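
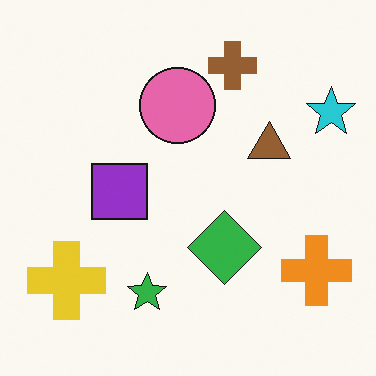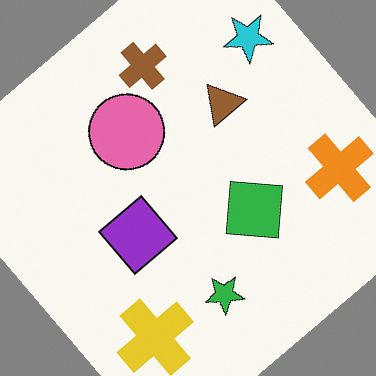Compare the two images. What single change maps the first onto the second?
This is the original image rotated counter-clockwise by a large amount — several tens of degrees.

Every shape is tilted by the same angle and the image corners show triangular fill wedges — a whole-image rotation by a non-right angle.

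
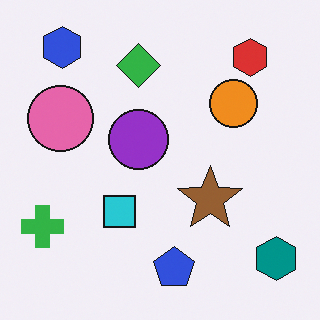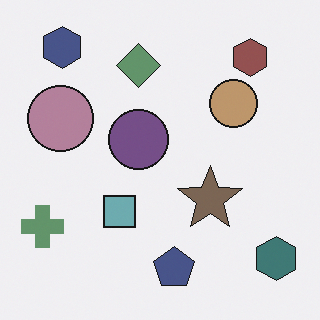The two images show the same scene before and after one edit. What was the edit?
Made much more muted (saturation change).

All colors are more muted and greyish — a global saturation change.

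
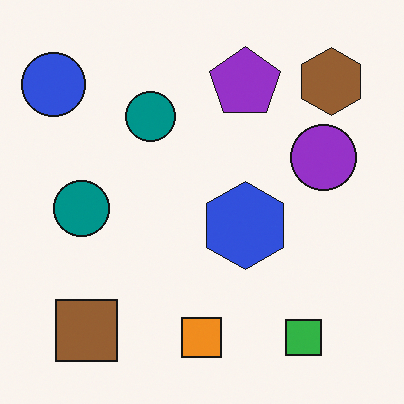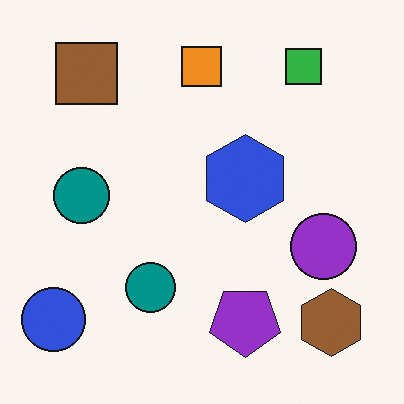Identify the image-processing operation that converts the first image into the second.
Flipped vertically (top ↔ bottom).

The orange square is in the bottom of the first image and the top of the second — shapes on opposite sides of the horizontal midline have swapped in a mirror flip.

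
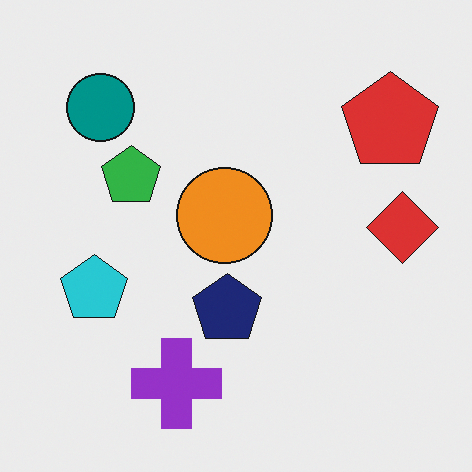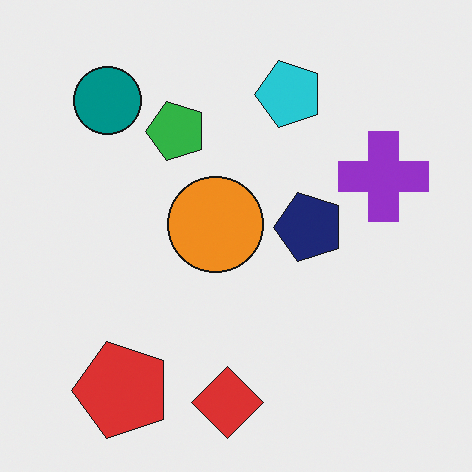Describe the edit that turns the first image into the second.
It was transposed (reflected across the top-left ↔ bottom-right diagonal).

Shapes have swapped their row and column positions — what was in the top-right is now in the bottom-left — a diagonal reflection.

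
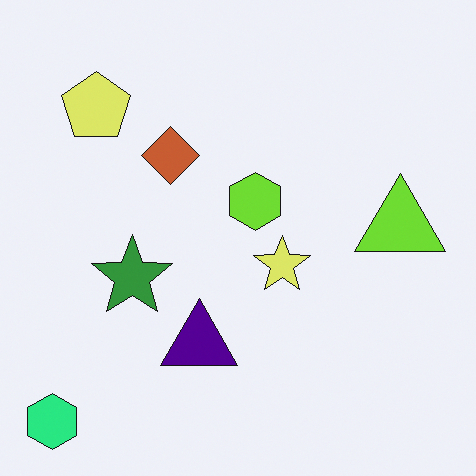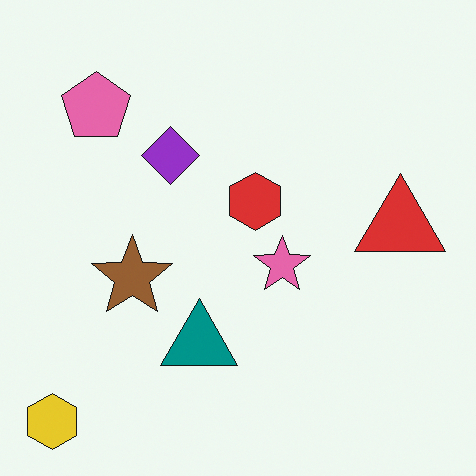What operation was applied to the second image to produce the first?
The first image is the second hue-shifted by a moderate amount.

Every shape's color has rotated by the same amount around the hue wheel — a uniform hue shift.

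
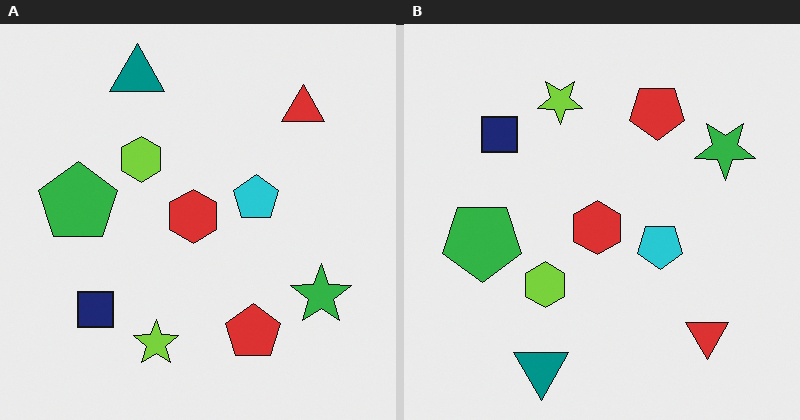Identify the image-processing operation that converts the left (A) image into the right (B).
The transformation is: flipped vertically (top ↔ bottom).

The teal triangle is in the top of the left (A) image and the bottom of the right (B) — shapes on opposite sides of the horizontal midline have swapped in a mirror flip.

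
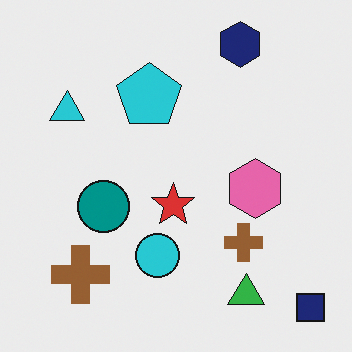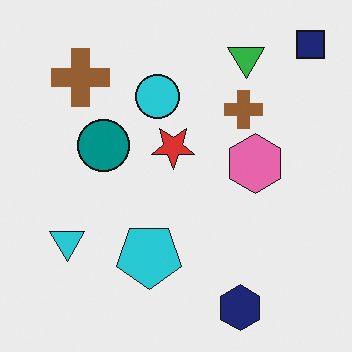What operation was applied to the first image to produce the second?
The image was flipped vertically (top ↔ bottom).

The navy hexagon is in the top-right of the first image and the bottom-right of the second — shapes on opposite sides of the horizontal midline have swapped in a mirror flip.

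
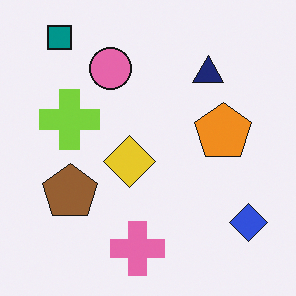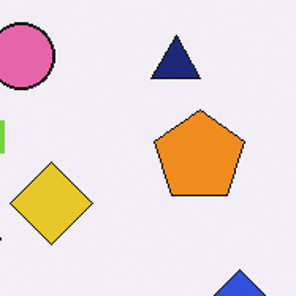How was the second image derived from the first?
The second image is the first cropped slightly and scaled back up.

The visible shapes are larger and the field of view is narrower; shapes near the original edges may be partly or wholly outside the frame — a crop-and-rescale.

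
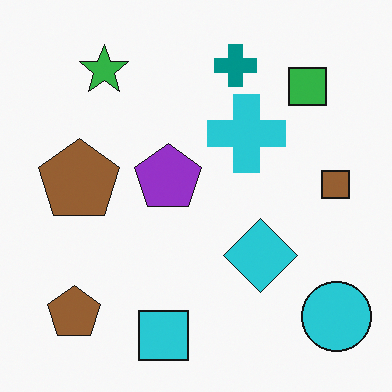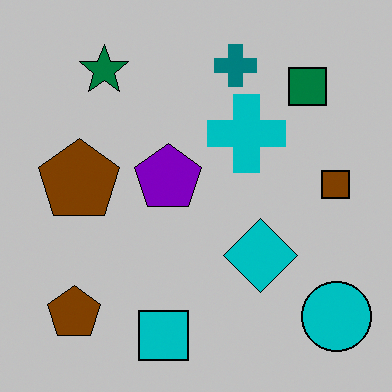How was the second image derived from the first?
This is the original image heavily posterized to just a handful of flat colors.

Each flat color has snapped to a coarser quantized level — most visibly, the near-white background has dropped to a flat grey.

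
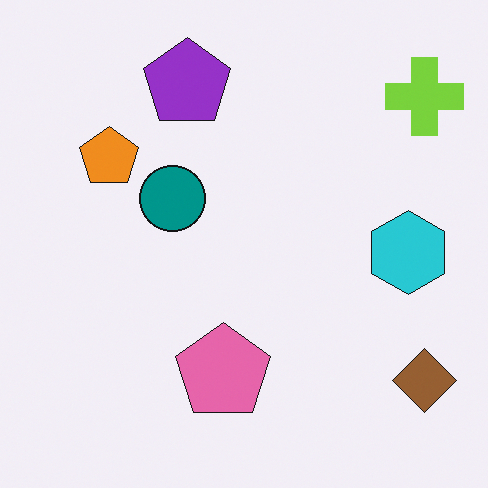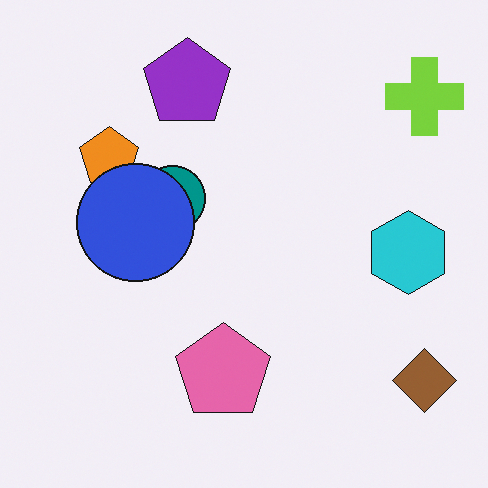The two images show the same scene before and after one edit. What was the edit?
The image was overlaid with an additional blue circle.

A blue circle appears in the second image that is absent from the first.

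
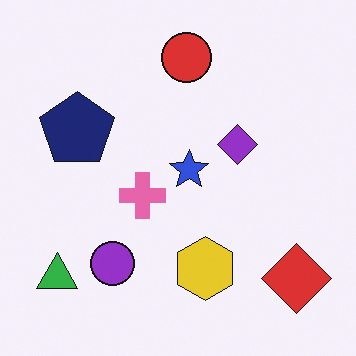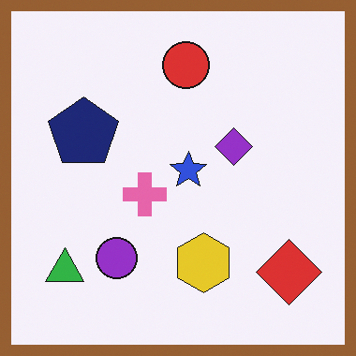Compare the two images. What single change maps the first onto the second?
It was framed with a brown border.

A solid brown frame runs around the edge of the second image, with the content slightly shrunk inside it.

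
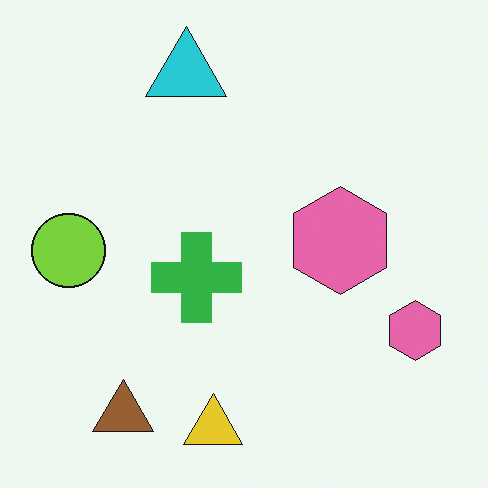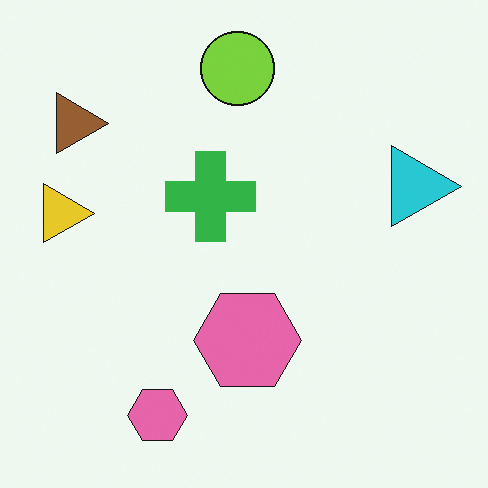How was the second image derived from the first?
It was rotated 90° clockwise.

The brown triangle sits in the bottom-left of the first image and the top-left of the second — consistent with a whole-image 90° clockwise rotation.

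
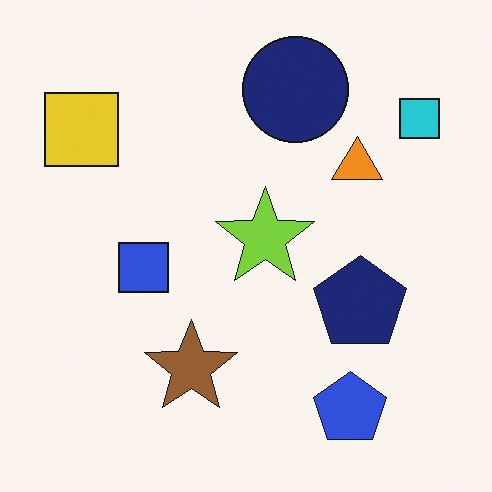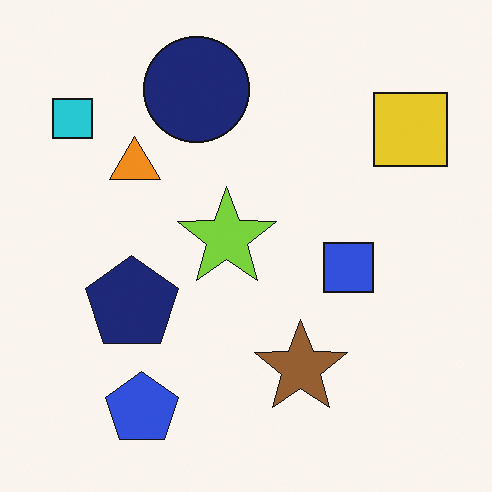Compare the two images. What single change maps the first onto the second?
The second image is the first flipped horizontally (left ↔ right).

The cyan square is in the top-right of the first image and the top-left of the second — shapes on opposite sides of the vertical midline have swapped in a mirror flip.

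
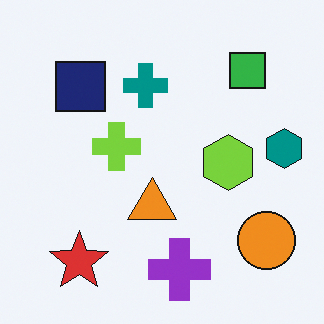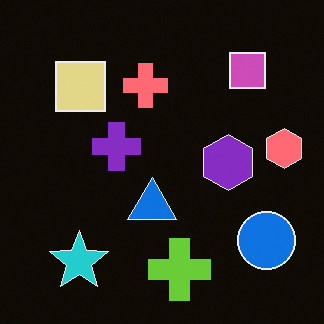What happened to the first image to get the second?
The image was color-inverted (negative).

The light background has become dark and every shape's color is its complement — a photographic negative.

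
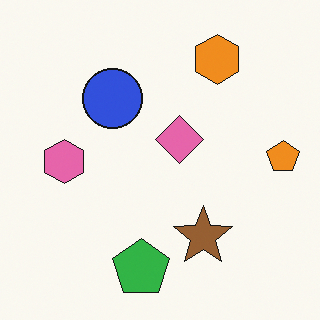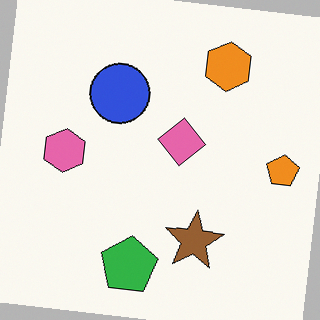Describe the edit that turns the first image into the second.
The image was rotated clockwise by a slight angle.

Every shape is tilted by the same angle and the image corners show triangular fill wedges — a whole-image rotation by a non-right angle.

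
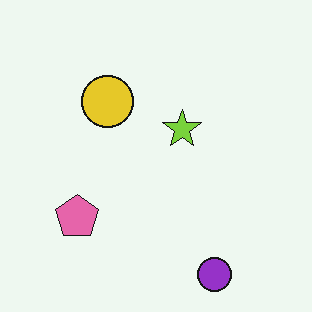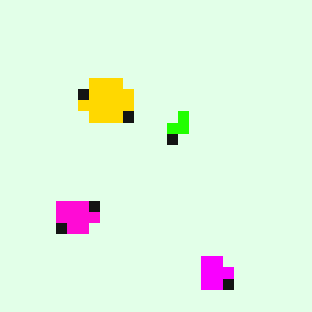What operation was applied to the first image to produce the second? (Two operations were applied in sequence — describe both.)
The image was heavily pixelated into large blocks, then heavily oversaturated.

Shapes are reduced to large square blocks; fine edges and outlines are lost — a downscale-then-upscale (mosaic) effect. All colors are more vivid — a global saturation change.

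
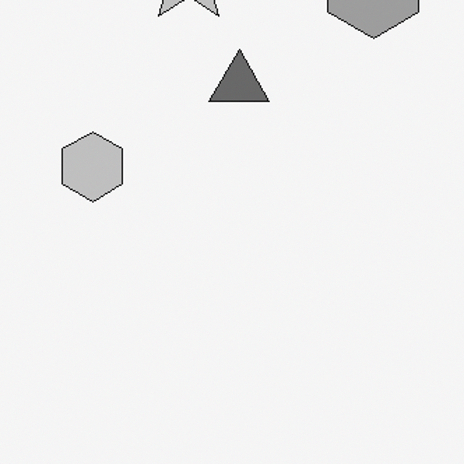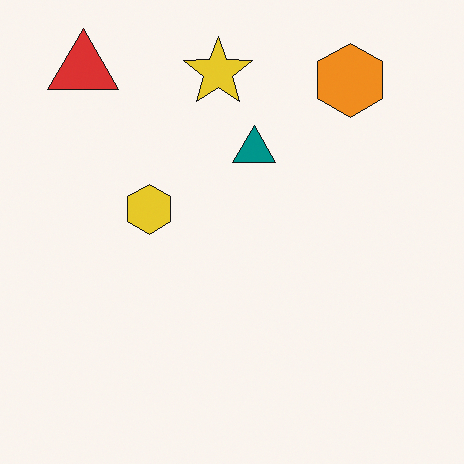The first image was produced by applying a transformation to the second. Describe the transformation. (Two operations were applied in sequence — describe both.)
Converted to grayscale, then cropped slightly and scaled back up.

All color is removed — every shape is now a shade of grey. The visible shapes are larger and the field of view is narrower; shapes near the original edges may be partly or wholly outside the frame — a crop-and-rescale.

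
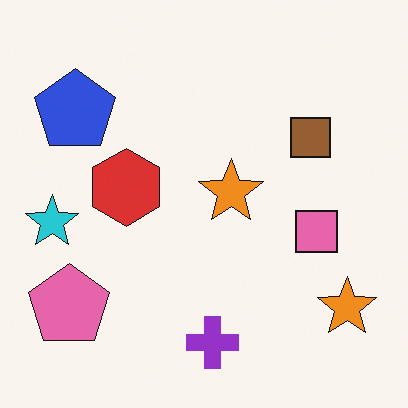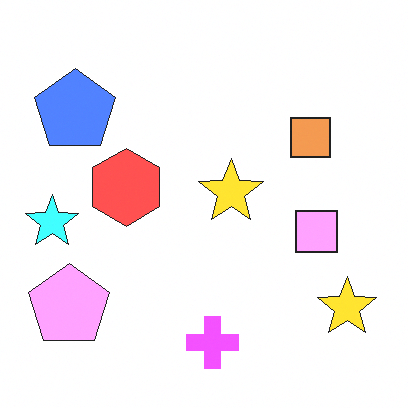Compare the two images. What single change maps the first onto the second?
It was noticeably brightened.

Every pixel — background and shapes alike — is uniformly brightened.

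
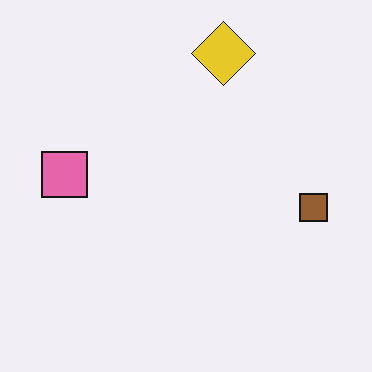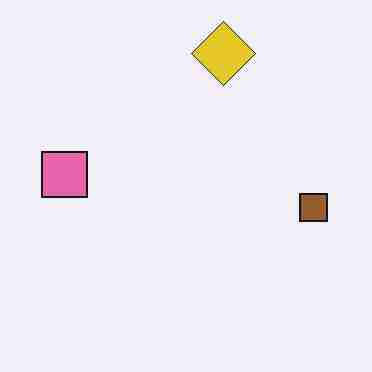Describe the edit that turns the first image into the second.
The image was heavily JPEG-compressed with obvious blocking artifacts.

Blocky 8×8 compression artifacts appear around shape edges and the flat background shows ringing — characteristic JPEG degradation.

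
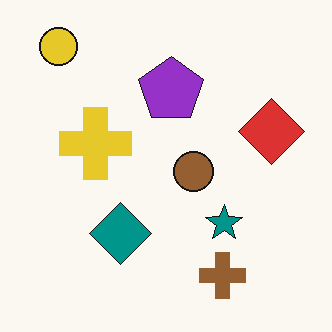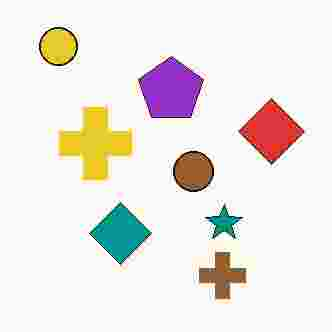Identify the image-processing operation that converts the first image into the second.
This is the original image heavily JPEG-compressed with obvious blocking artifacts.

Blocky 8×8 compression artifacts appear around shape edges and the flat background shows ringing — characteristic JPEG degradation.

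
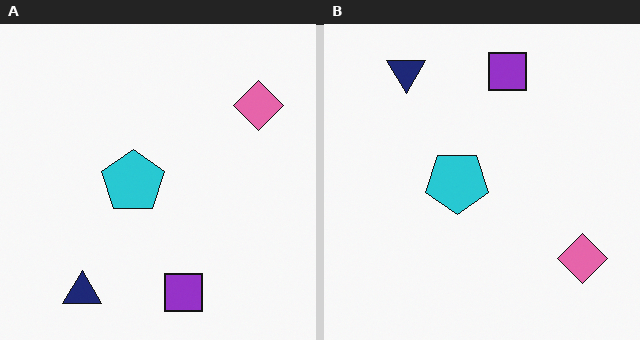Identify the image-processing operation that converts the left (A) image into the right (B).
The right (B) image is the left (A) flipped vertically (top ↔ bottom).

The purple square is in the bottom of the left (A) image and the top of the right (B) — shapes on opposite sides of the horizontal midline have swapped in a mirror flip.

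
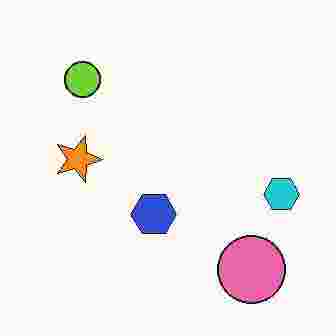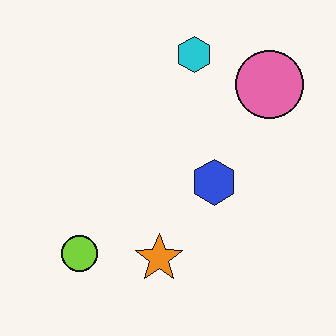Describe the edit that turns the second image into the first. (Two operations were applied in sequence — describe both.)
This is the original image degraded with heavy JPEG compression, then rotated 90° clockwise.

Blocky 8×8 compression artifacts appear around shape edges and the flat background shows ringing — characteristic JPEG degradation. The pink circle sits in the top-right of the second image and the bottom-right of the first — consistent with a whole-image 90° clockwise rotation.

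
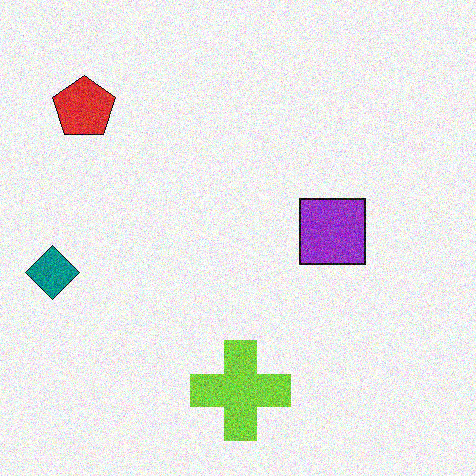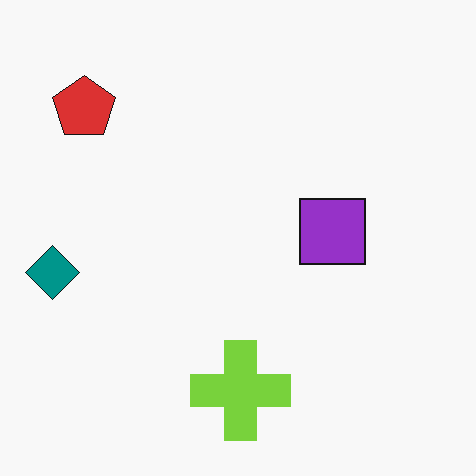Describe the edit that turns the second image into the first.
The first image is the second degraded with moderate additive noise.

Random speckle covers the whole image, including the flat background.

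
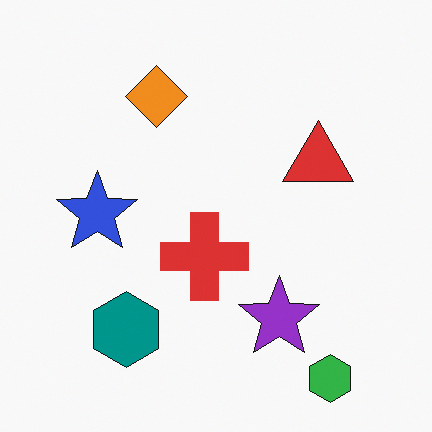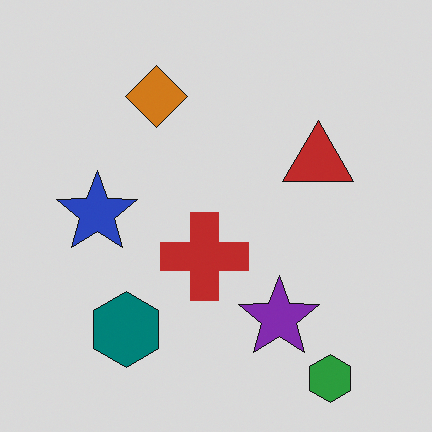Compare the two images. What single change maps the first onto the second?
The second image is the first darkened a little.

Every pixel — background and shapes alike — is uniformly darkened.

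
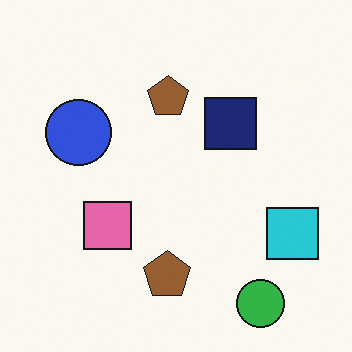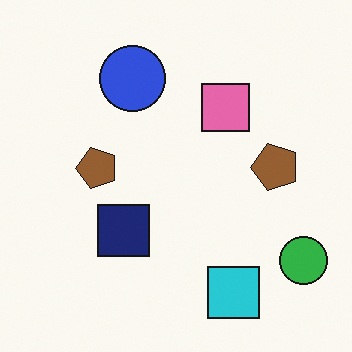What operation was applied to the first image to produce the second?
It was transposed (reflected across the top-left ↔ bottom-right diagonal).

Shapes have swapped their row and column positions — what was in the top-right is now in the bottom-left — a diagonal reflection.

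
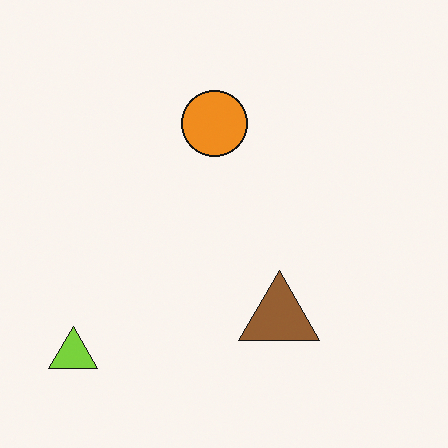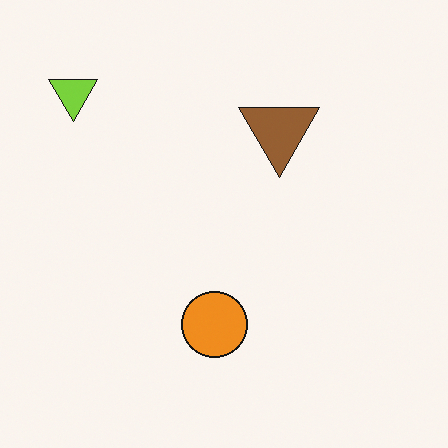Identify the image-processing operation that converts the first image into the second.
The image was flipped vertically (top ↔ bottom).

The lime triangle is in the bottom-left of the first image and the top-left of the second — shapes on opposite sides of the horizontal midline have swapped in a mirror flip.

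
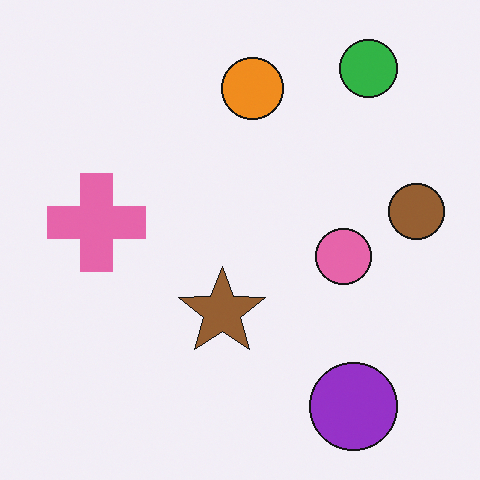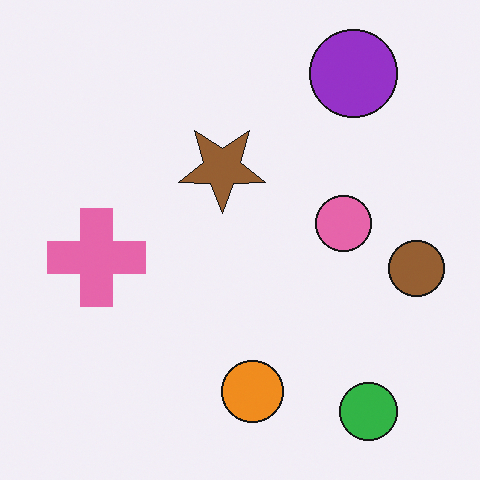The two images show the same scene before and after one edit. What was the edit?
The transformation is: flipped vertically (top ↔ bottom).

The green circle is in the top-right of the first image and the bottom-right of the second — shapes on opposite sides of the horizontal midline have swapped in a mirror flip.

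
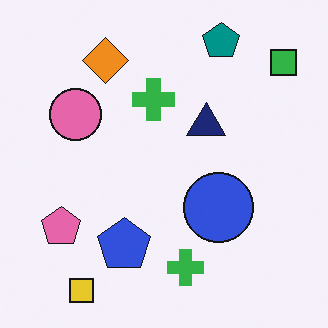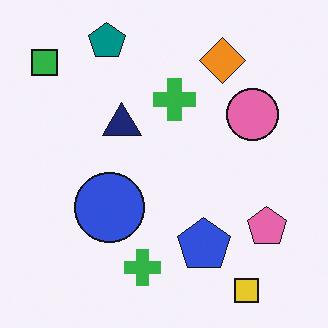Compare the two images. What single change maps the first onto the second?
This is the original image flipped horizontally (left ↔ right).

The green square is in the top-right of the first image and the top-left of the second — shapes on opposite sides of the vertical midline have swapped in a mirror flip.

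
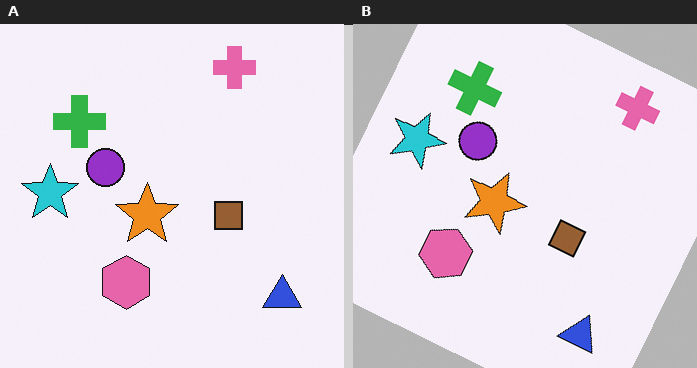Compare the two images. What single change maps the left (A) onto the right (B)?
The image was rotated clockwise by a clearly visible amount.

Every shape is tilted by the same angle and the image corners show triangular fill wedges — a whole-image rotation by a non-right angle.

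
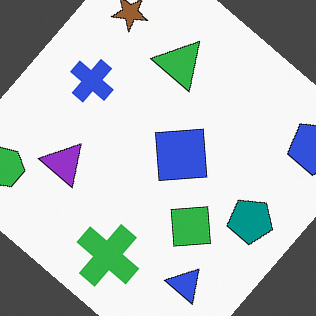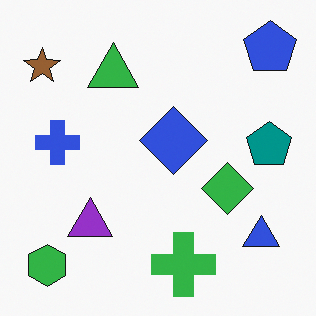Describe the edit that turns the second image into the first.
The image was rotated clockwise by a large amount — several tens of degrees.

Every shape is tilted by the same angle and the image corners show triangular fill wedges — a whole-image rotation by a non-right angle.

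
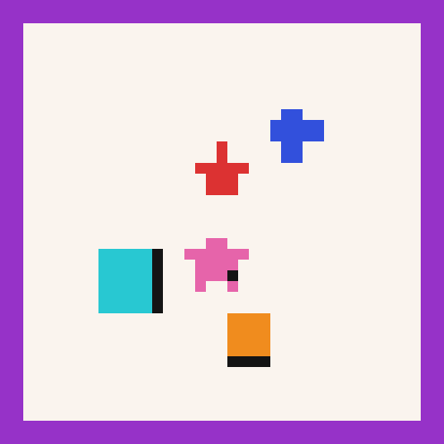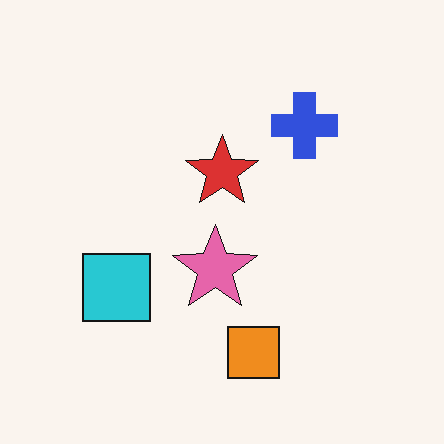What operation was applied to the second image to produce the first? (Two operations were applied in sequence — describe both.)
This is the original image coarsely pixelated, then framed with a purple border.

Shapes are reduced to large square blocks; fine edges and outlines are lost — a downscale-then-upscale (mosaic) effect. A solid purple frame runs around the edge of the first image, with the content slightly shrunk inside it.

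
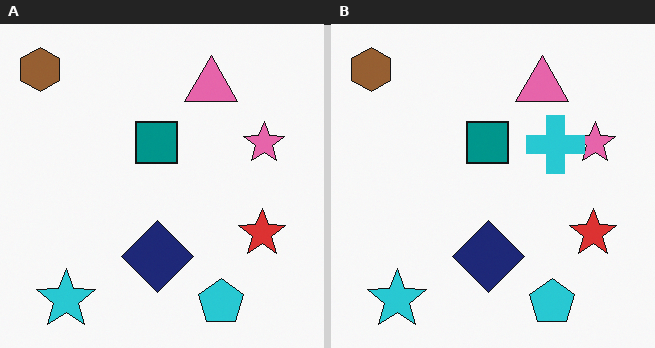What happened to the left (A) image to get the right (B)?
The transformation is: overlaid with an additional cyan cross.

A cyan cross appears in the right (B) image that is absent from the left (A).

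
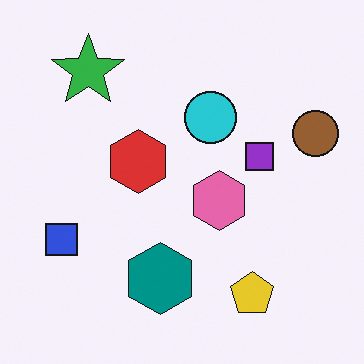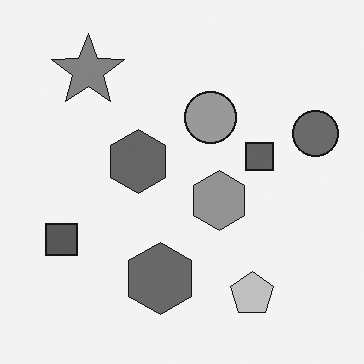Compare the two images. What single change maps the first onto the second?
The second image is the first converted to grayscale.

All color is removed — every shape is now a shade of grey.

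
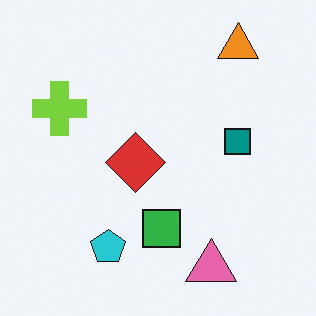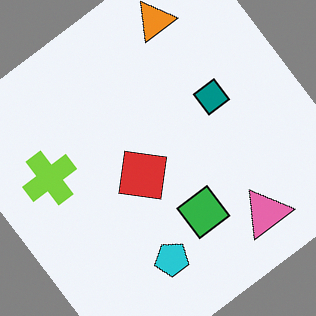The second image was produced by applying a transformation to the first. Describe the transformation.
It was rotated counter-clockwise by a large amount — several tens of degrees.

Every shape is tilted by the same angle and the image corners show triangular fill wedges — a whole-image rotation by a non-right angle.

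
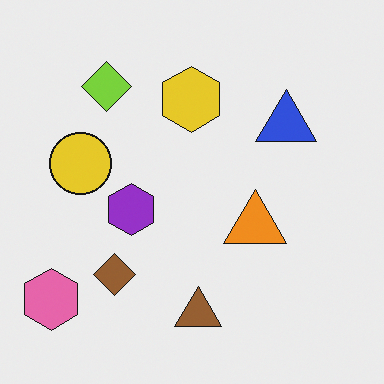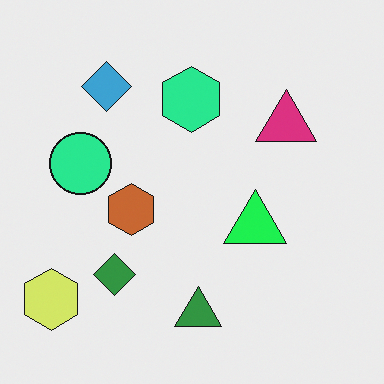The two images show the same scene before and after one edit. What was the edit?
Hue-shifted by a moderate amount.

Every shape's color has rotated by the same amount around the hue wheel — a uniform hue shift.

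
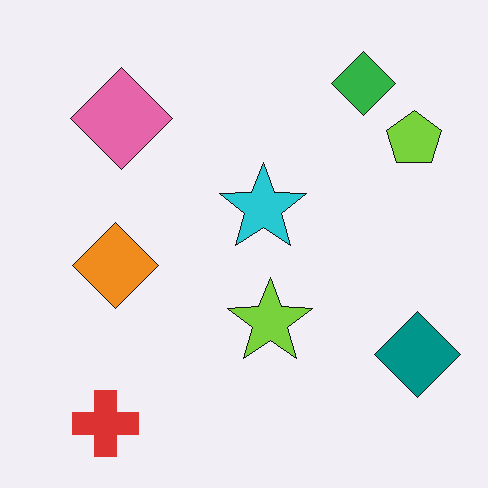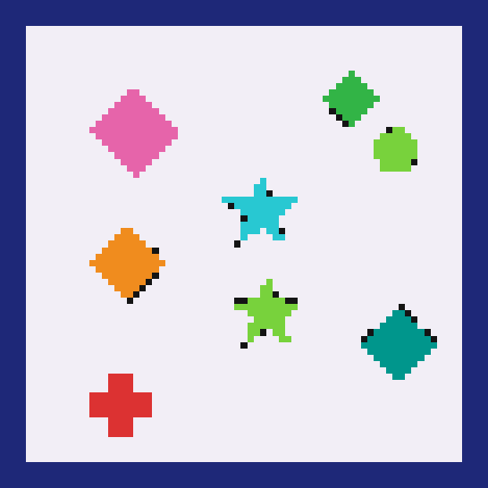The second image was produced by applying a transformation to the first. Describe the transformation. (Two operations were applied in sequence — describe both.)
Moderately pixelated, then framed with a navy border.

Shapes are reduced to large square blocks; fine edges and outlines are lost — a downscale-then-upscale (mosaic) effect. A solid navy frame runs around the edge of the second image, with the content slightly shrunk inside it.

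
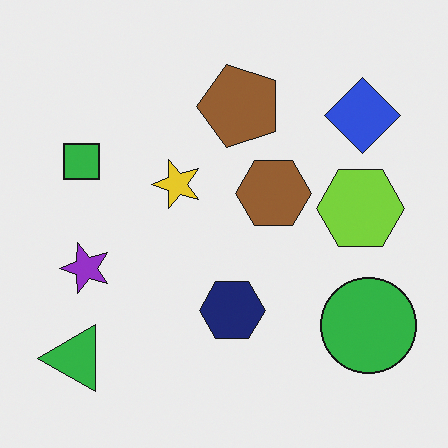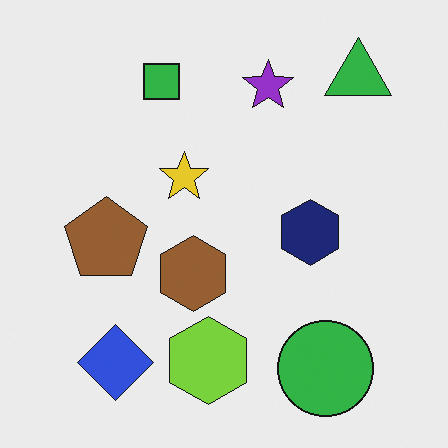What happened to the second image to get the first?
The image was transposed (reflected across the top-left ↔ bottom-right diagonal).

Shapes have swapped their row and column positions — what was in the top-right is now in the bottom-left — a diagonal reflection.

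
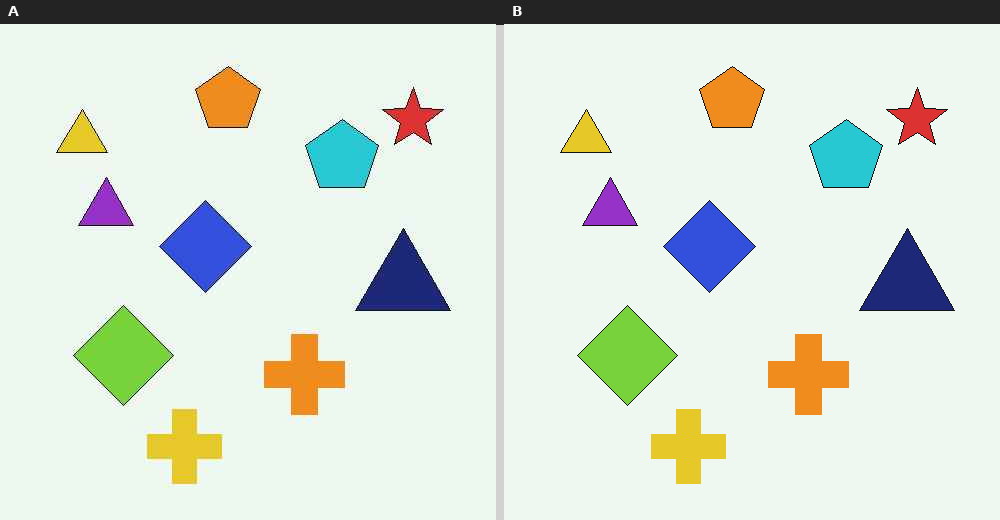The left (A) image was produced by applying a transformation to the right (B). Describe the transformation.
The left (A) image is the right (B) given moderate JPEG compression.

Blocky 8×8 compression artifacts appear around shape edges and the flat background shows ringing — characteristic JPEG degradation.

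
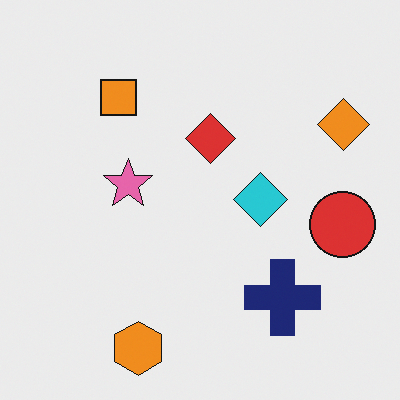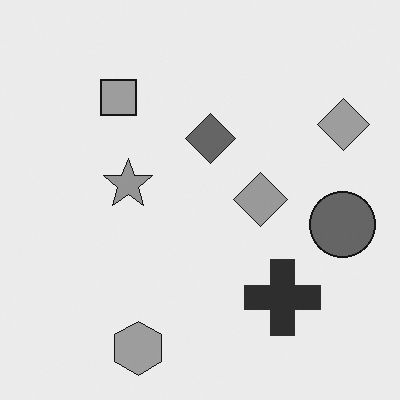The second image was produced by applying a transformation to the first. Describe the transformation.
The image was converted to grayscale.

All color is removed — every shape is now a shade of grey.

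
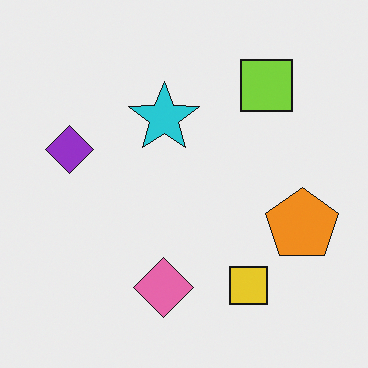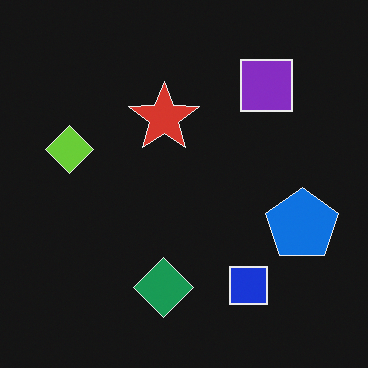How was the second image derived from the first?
This is the original image color-inverted (negative).

The light background has become dark and every shape's color is its complement — a photographic negative.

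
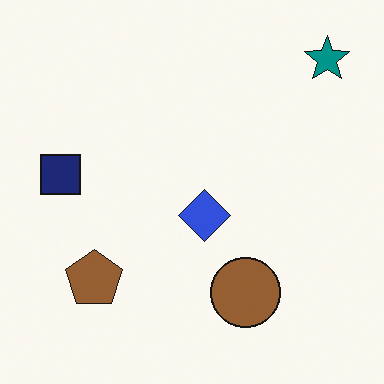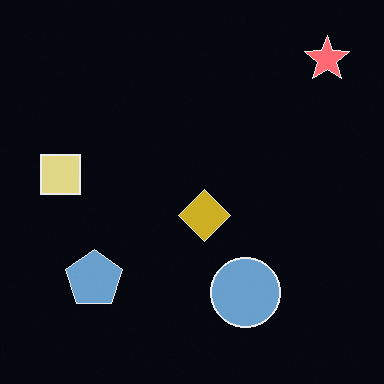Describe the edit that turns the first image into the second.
Color-inverted (negative).

The light background has become dark and every shape's color is its complement — a photographic negative.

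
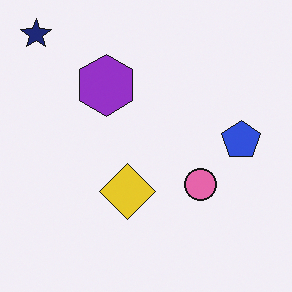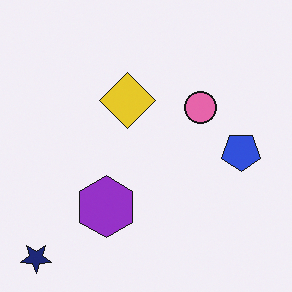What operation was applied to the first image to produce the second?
The second image is the first flipped vertically (top ↔ bottom).

The navy star is in the top-left of the first image and the bottom-left of the second — shapes on opposite sides of the horizontal midline have swapped in a mirror flip.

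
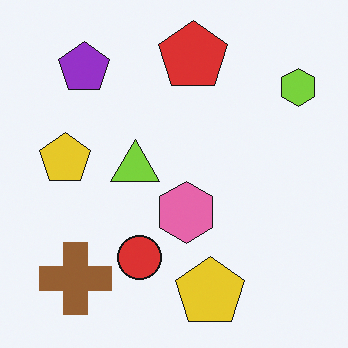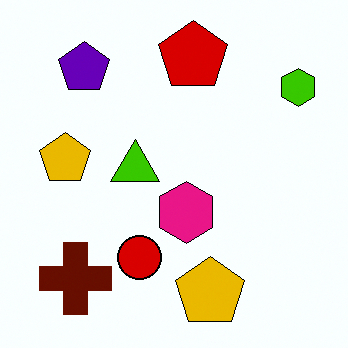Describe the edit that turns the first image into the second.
The second image is the first boosted in contrast.

Tones are pushed away from mid-grey across the whole image — a global contrast change.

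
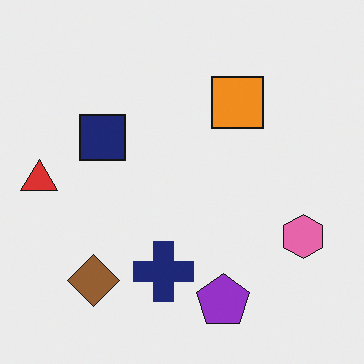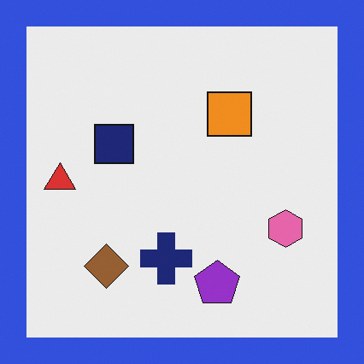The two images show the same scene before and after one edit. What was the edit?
The second image is the first framed with a blue border.

A solid blue frame runs around the edge of the second image, with the content slightly shrunk inside it.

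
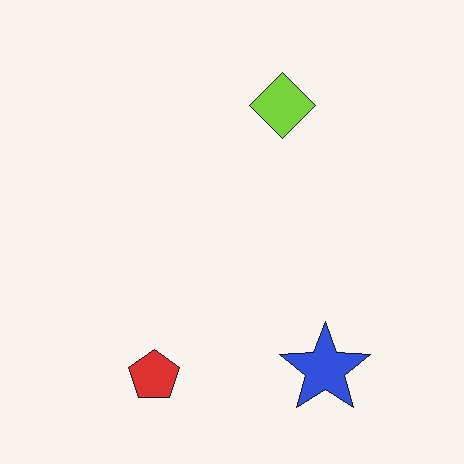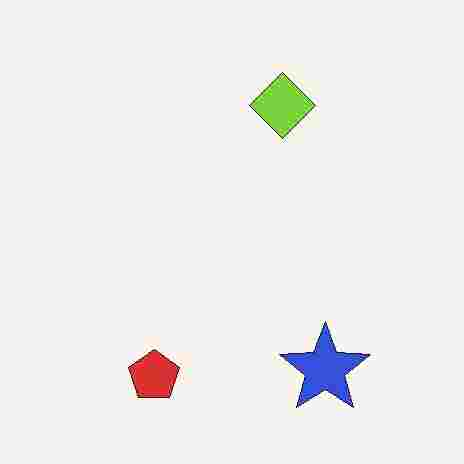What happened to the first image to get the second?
Heavily JPEG-compressed with obvious blocking artifacts.

Blocky 8×8 compression artifacts appear around shape edges and the flat background shows ringing — characteristic JPEG degradation.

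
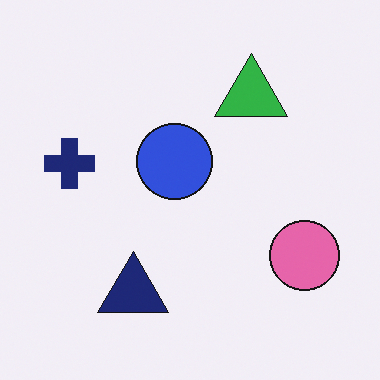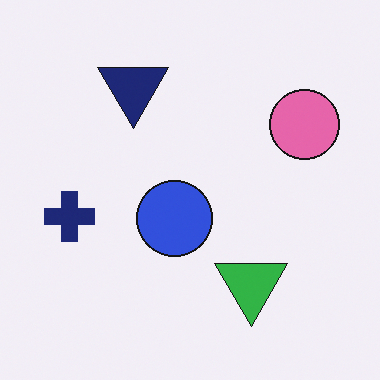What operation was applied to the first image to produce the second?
Flipped vertically (top ↔ bottom).

The navy triangle is in the bottom of the first image and the top of the second — shapes on opposite sides of the horizontal midline have swapped in a mirror flip.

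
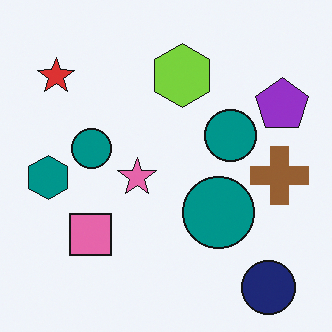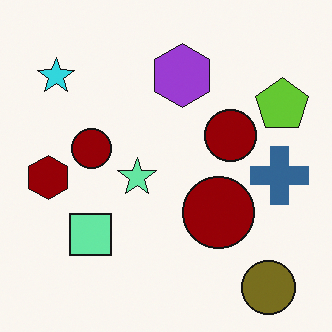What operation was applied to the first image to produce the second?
The transformation is: hue-shifted through roughly half the color wheel.

Every shape's color has rotated by the same amount around the hue wheel — a uniform hue shift.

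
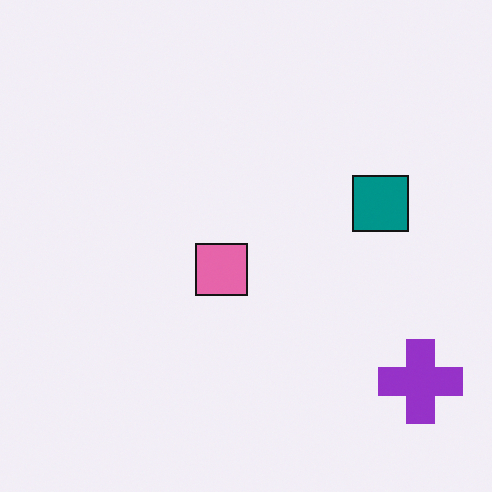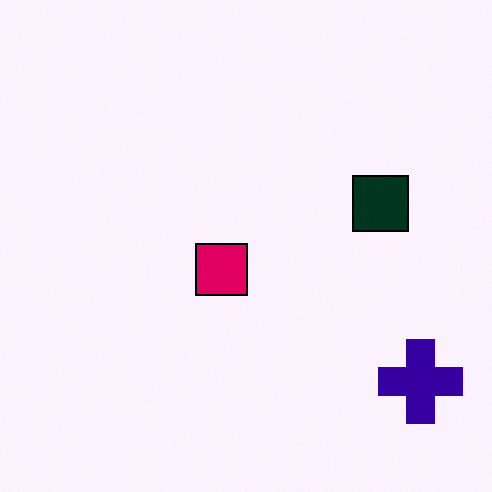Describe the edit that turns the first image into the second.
The second image is the first boosted in contrast.

Tones are pushed away from mid-grey across the whole image — a global contrast change.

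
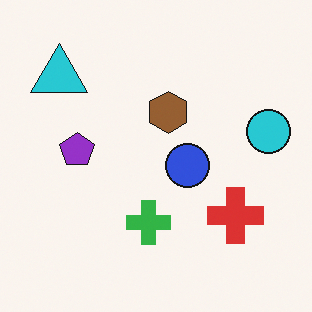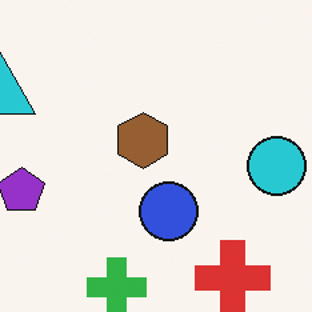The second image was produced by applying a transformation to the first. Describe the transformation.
This is the original image cropped slightly and scaled back up.

The visible shapes are larger and the field of view is narrower; shapes near the original edges may be partly or wholly outside the frame — a crop-and-rescale.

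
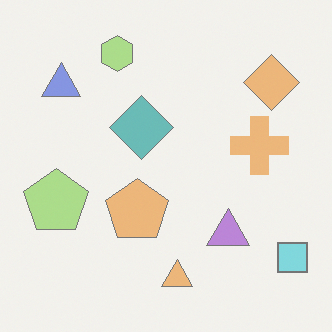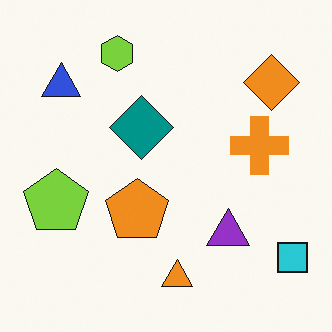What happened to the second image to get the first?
Given much lower contrast.

Tones are pushed toward mid-grey across the whole image — a global contrast change.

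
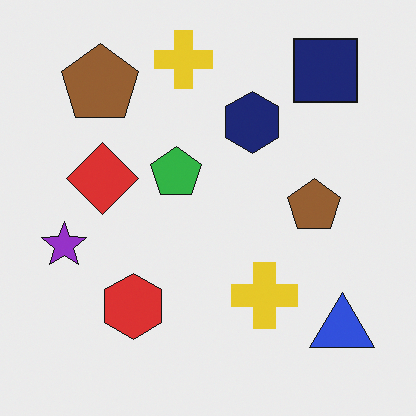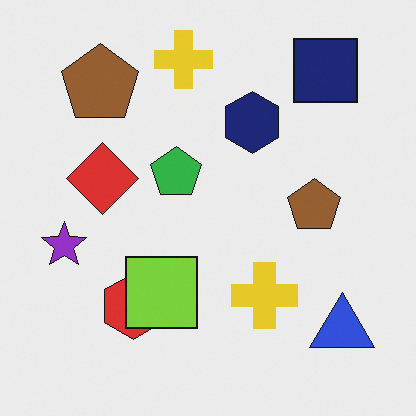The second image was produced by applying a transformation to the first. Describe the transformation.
It was overlaid with an additional lime square.

A lime square appears in the second image that is absent from the first.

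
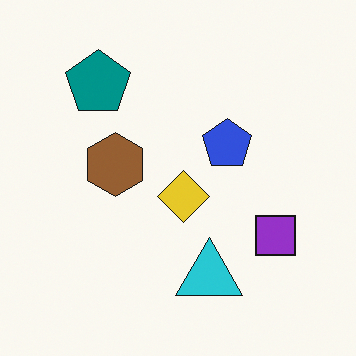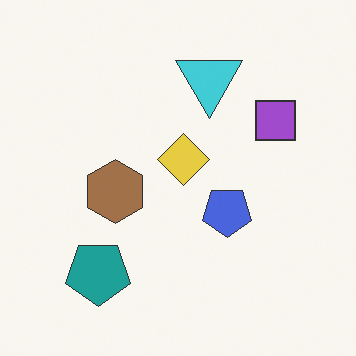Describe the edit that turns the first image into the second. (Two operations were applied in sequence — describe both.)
It was given slightly reduced contrast, then flipped vertically (top ↔ bottom).

Tones are pushed toward mid-grey across the whole image — a global contrast change. The cyan triangle is in the bottom of the first image and the top of the second — shapes on opposite sides of the horizontal midline have swapped in a mirror flip.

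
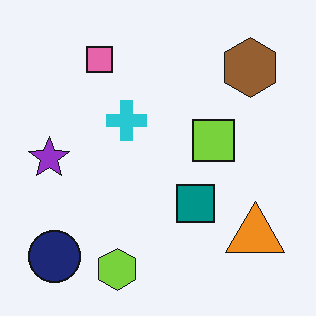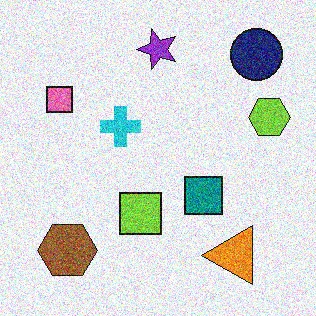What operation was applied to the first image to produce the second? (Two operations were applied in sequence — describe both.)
It was degraded with strong gaussian noise, then transposed (reflected across the top-left ↔ bottom-right diagonal).

Random speckle covers the whole image, including the flat background. Shapes have swapped their row and column positions — what was in the top-right is now in the bottom-left — a diagonal reflection.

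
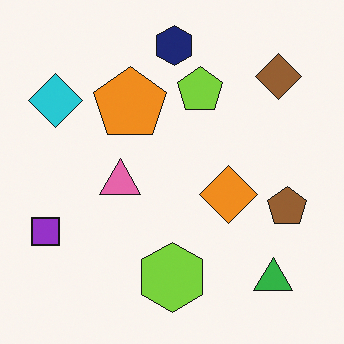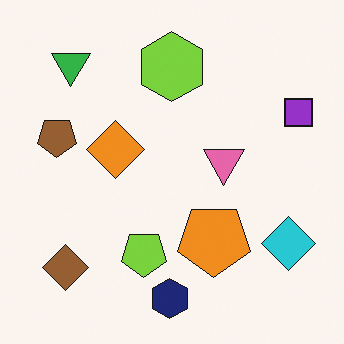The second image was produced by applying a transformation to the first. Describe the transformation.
It was rotated 180°.

The green triangle sits in the bottom-right of the first image and the top-left of the second — consistent with a whole-image 180° rotation.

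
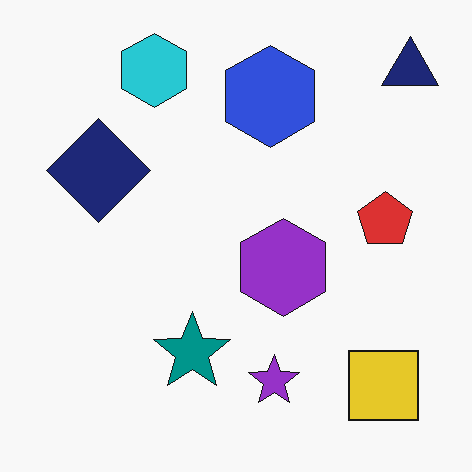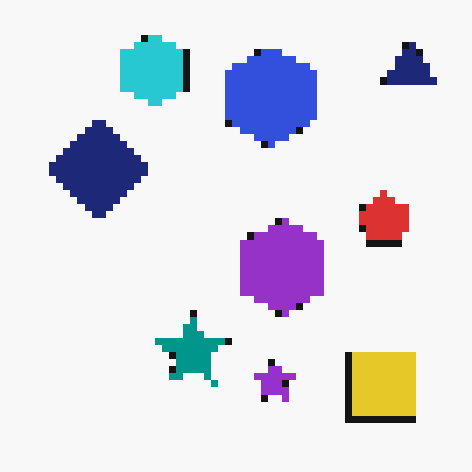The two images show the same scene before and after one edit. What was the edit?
This is the original image moderately pixelated.

Shapes are reduced to large square blocks; fine edges and outlines are lost — a downscale-then-upscale (mosaic) effect.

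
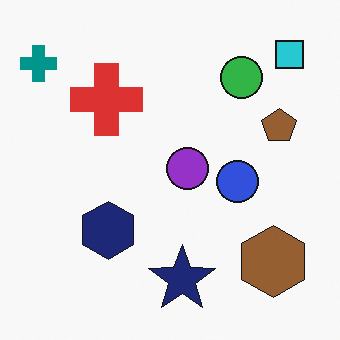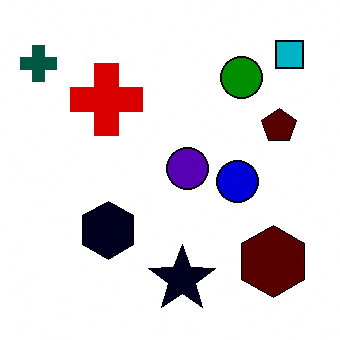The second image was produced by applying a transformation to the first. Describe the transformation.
This is the original image boosted in contrast.

Tones are pushed away from mid-grey across the whole image — a global contrast change.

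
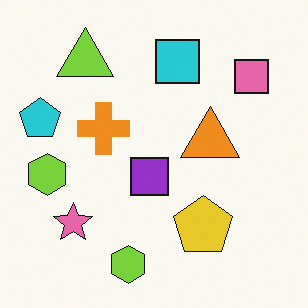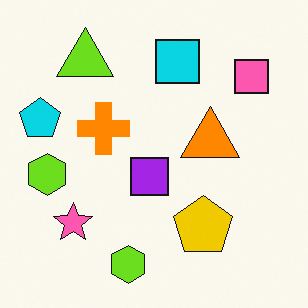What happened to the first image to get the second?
The image was slightly oversaturated.

All colors are more vivid — a global saturation change.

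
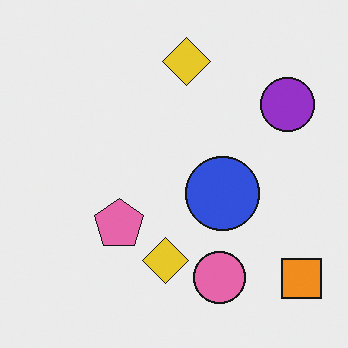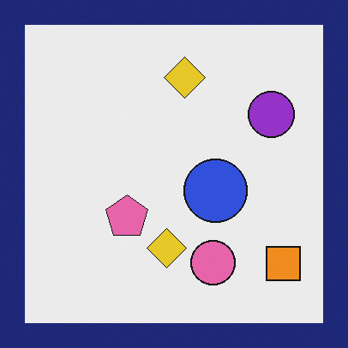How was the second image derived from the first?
This is the original image framed with a navy border.

A solid navy frame runs around the edge of the second image, with the content slightly shrunk inside it.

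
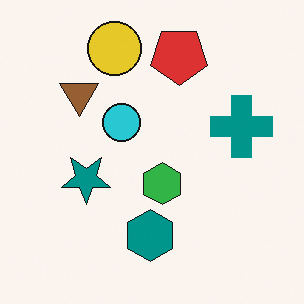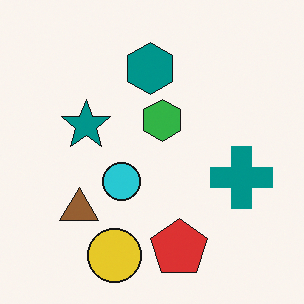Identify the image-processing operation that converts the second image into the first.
It was flipped vertically (top ↔ bottom).

The yellow circle is in the bottom of the second image and the top of the first — shapes on opposite sides of the horizontal midline have swapped in a mirror flip.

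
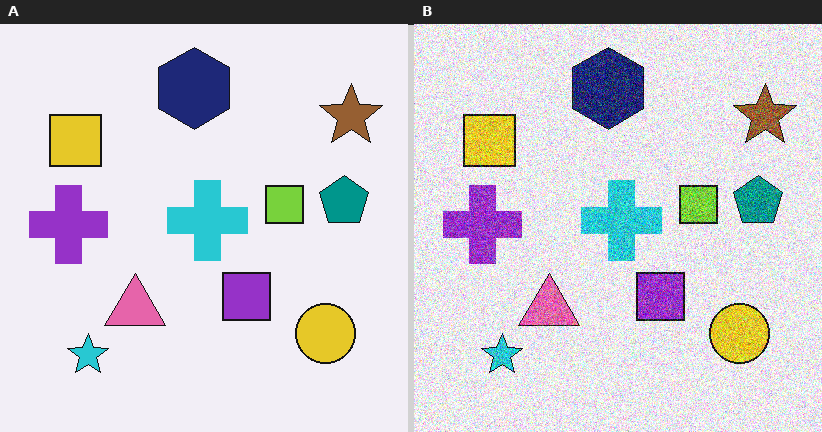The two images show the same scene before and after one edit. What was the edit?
The transformation is: degraded with strong gaussian noise.

Random speckle covers the whole image, including the flat background.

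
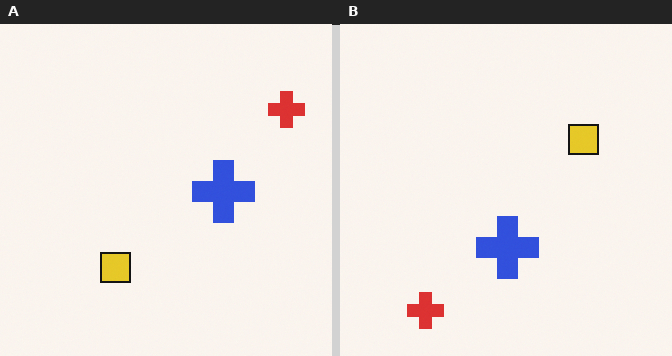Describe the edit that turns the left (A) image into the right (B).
This is the original image transposed (reflected across the top-left ↔ bottom-right diagonal).

Shapes have swapped their row and column positions — what was in the top-right is now in the bottom-left — a diagonal reflection.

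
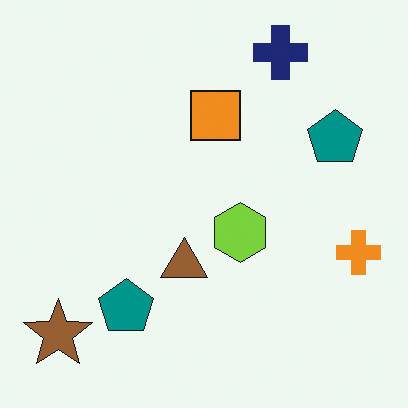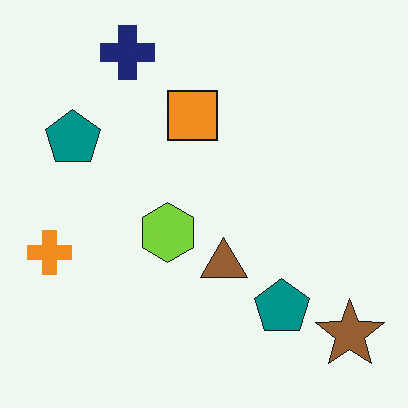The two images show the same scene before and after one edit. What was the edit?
Flipped horizontally (left ↔ right).

The orange cross is in the right of the first image and the left of the second — shapes on opposite sides of the vertical midline have swapped in a mirror flip.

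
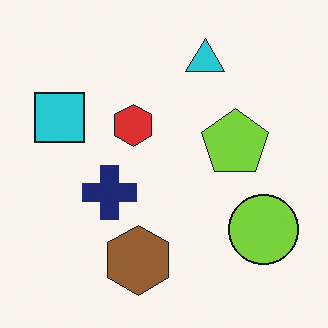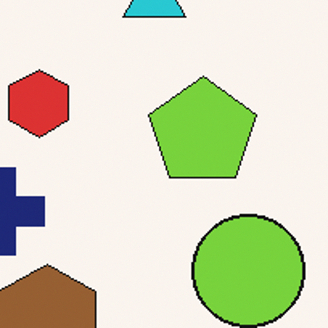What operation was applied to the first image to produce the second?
The image was cropped to a modestly smaller region and rescaled.

The visible shapes are larger and the field of view is narrower; shapes near the original edges may be partly or wholly outside the frame — a crop-and-rescale.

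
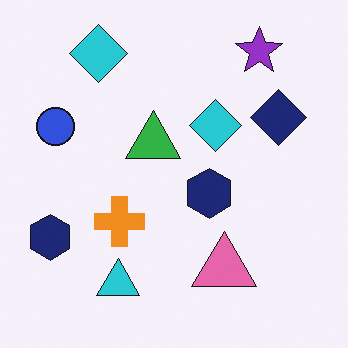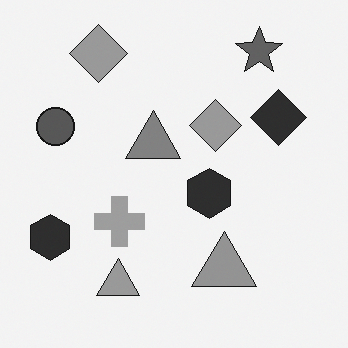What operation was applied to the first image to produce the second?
The image was converted to grayscale.

All color is removed — every shape is now a shade of grey.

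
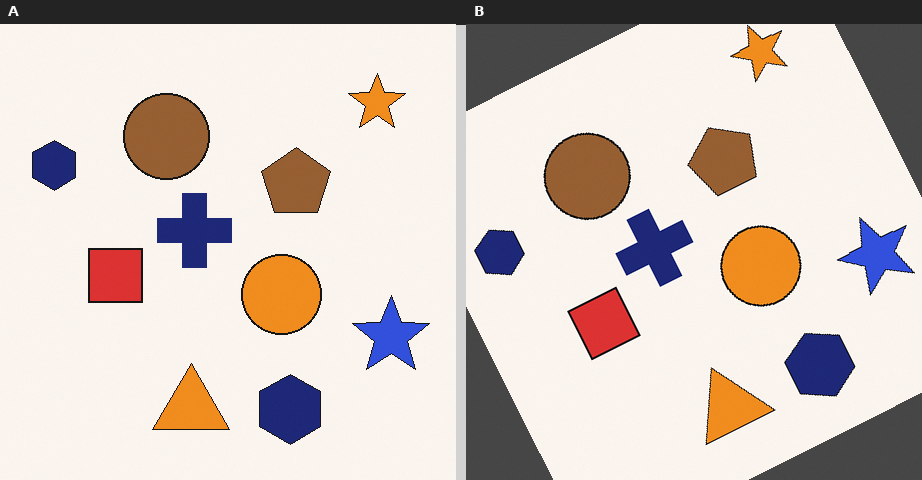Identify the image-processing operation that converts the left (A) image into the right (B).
It was rotated counter-clockwise by a clearly visible amount.

Every shape is tilted by the same angle and the image corners show triangular fill wedges — a whole-image rotation by a non-right angle.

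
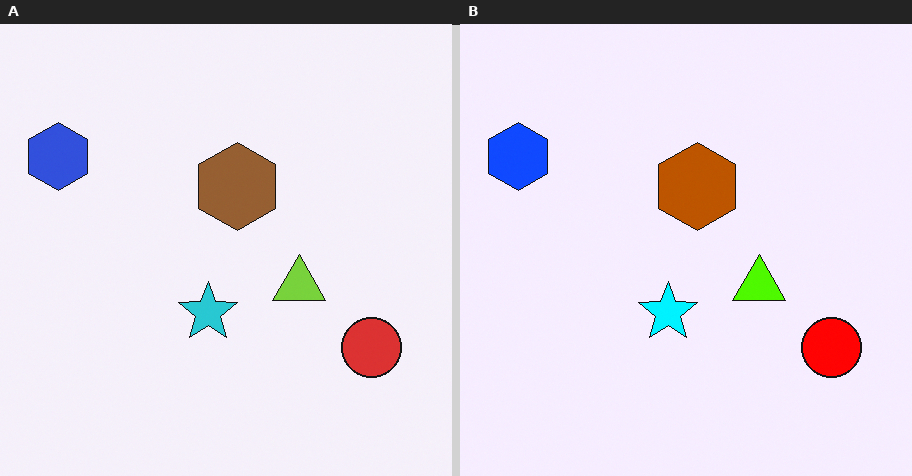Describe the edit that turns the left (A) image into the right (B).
Heavily oversaturated.

All colors are more vivid — a global saturation change.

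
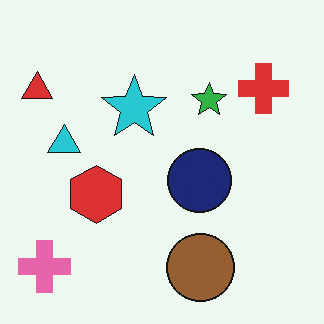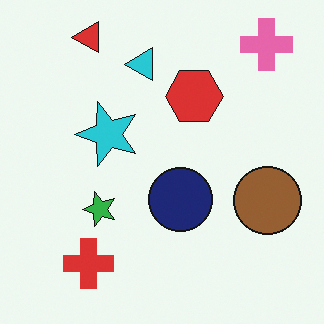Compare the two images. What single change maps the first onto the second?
It was transposed (reflected across the top-left ↔ bottom-right diagonal).

Shapes have swapped their row and column positions — what was in the top-right is now in the bottom-left — a diagonal reflection.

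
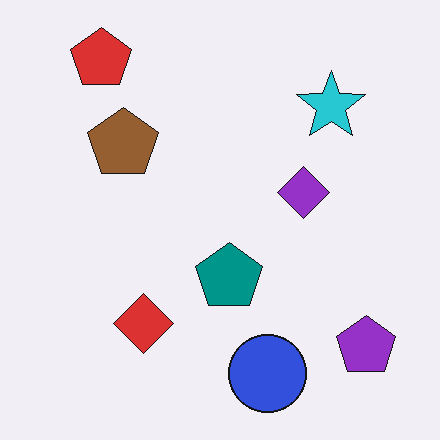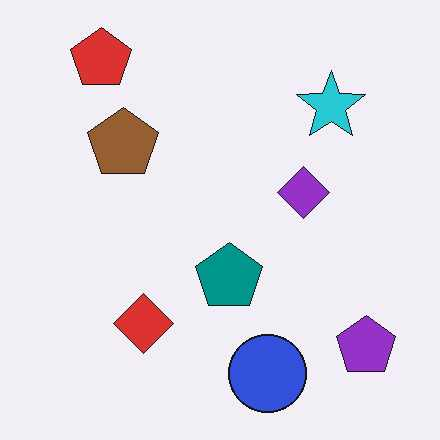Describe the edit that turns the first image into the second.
Given moderate JPEG compression.

Blocky 8×8 compression artifacts appear around shape edges and the flat background shows ringing — characteristic JPEG degradation.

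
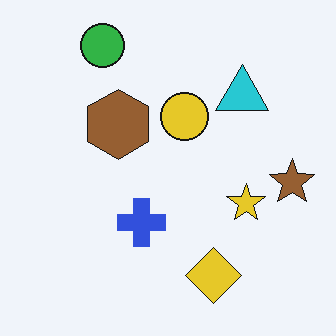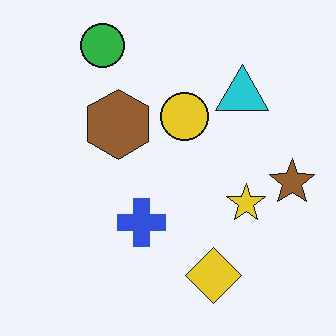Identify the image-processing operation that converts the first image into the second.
The second image is the first JPEG-compressed with visible artifacts.

Blocky 8×8 compression artifacts appear around shape edges and the flat background shows ringing — characteristic JPEG degradation.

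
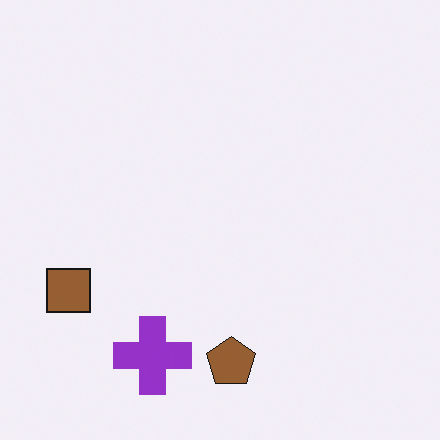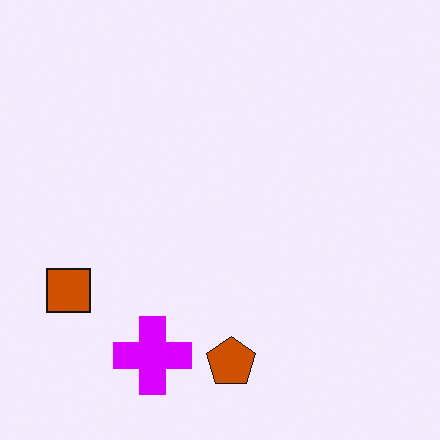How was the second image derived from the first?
Heavily oversaturated.

All colors are more vivid — a global saturation change.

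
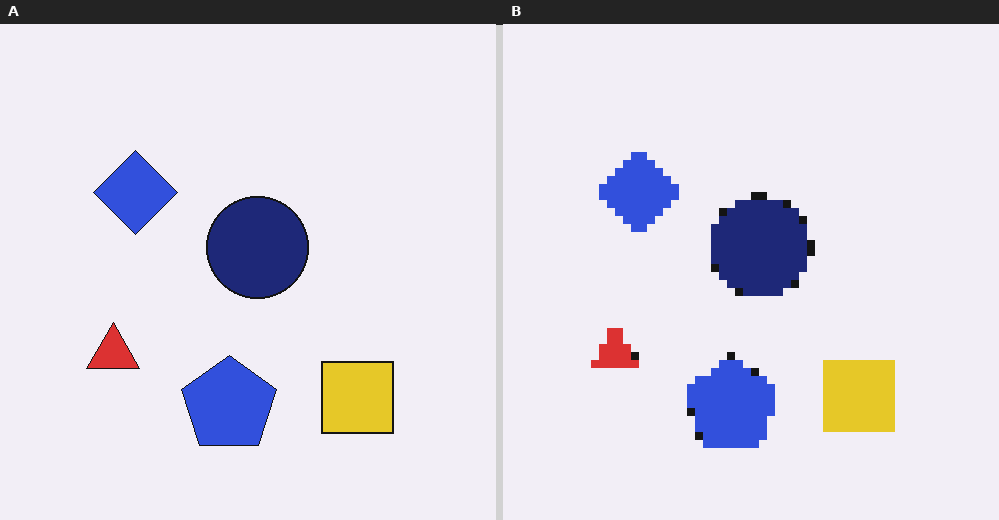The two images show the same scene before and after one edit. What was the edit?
It was moderately pixelated.

Shapes are reduced to large square blocks; fine edges and outlines are lost — a downscale-then-upscale (mosaic) effect.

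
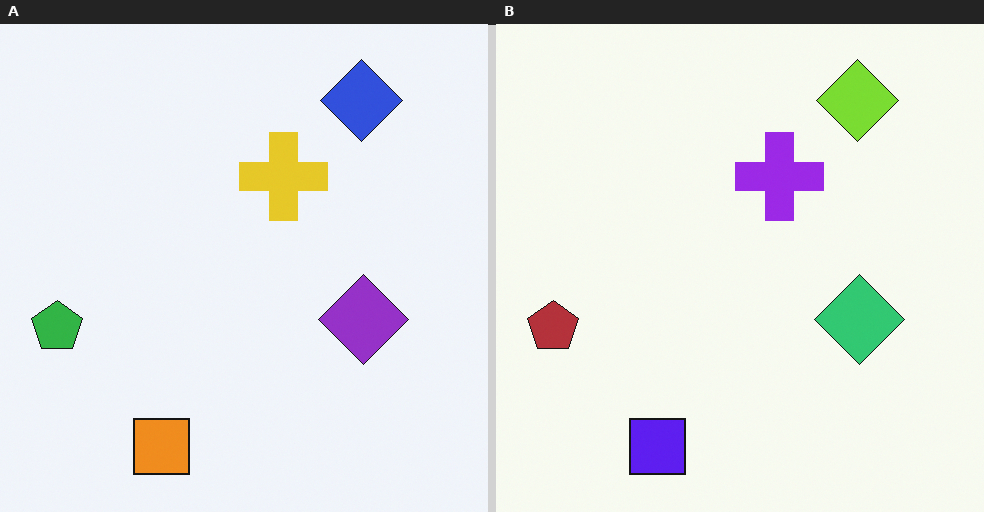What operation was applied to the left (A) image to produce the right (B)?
It was hue-shifted by a large amount.

Every shape's color has rotated by the same amount around the hue wheel — a uniform hue shift.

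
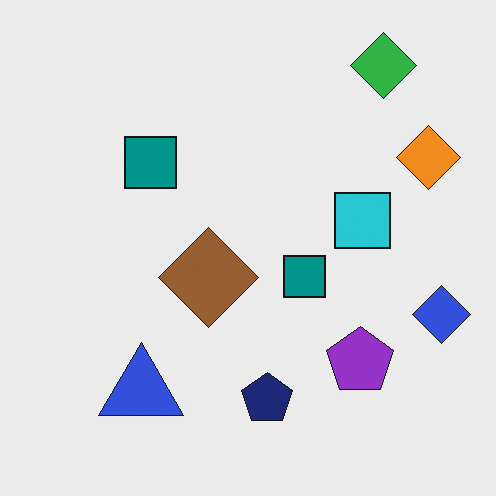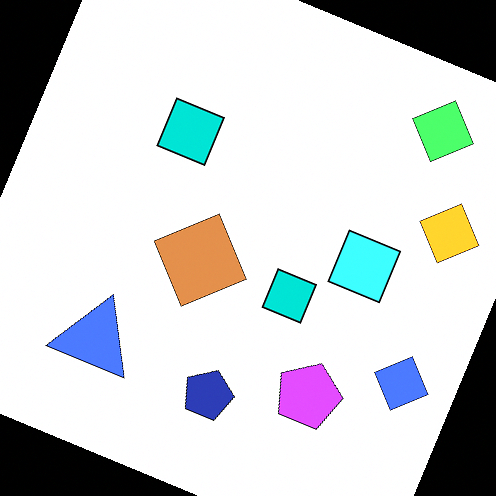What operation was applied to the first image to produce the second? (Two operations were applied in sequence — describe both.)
It was rotated clockwise by a moderate amount, then noticeably brightened.

Every shape is tilted by the same angle and the image corners show triangular fill wedges — a whole-image rotation by a non-right angle. Every pixel — background and shapes alike — is uniformly brightened.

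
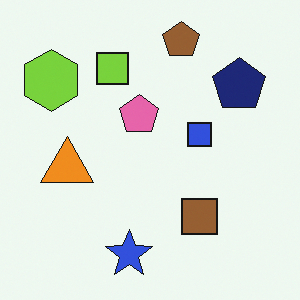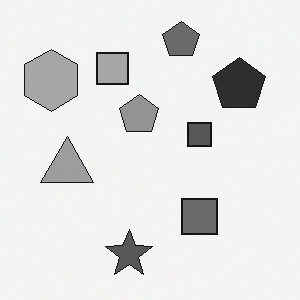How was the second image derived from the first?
The second image is the first converted to grayscale.

All color is removed — every shape is now a shade of grey.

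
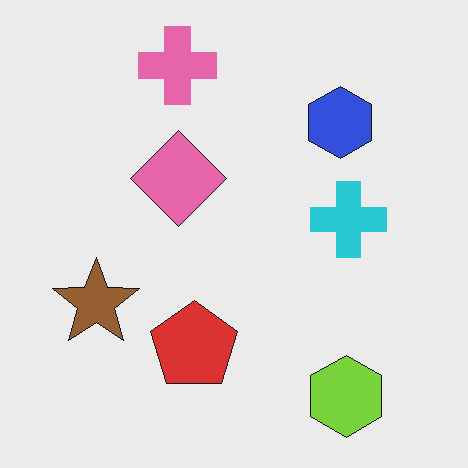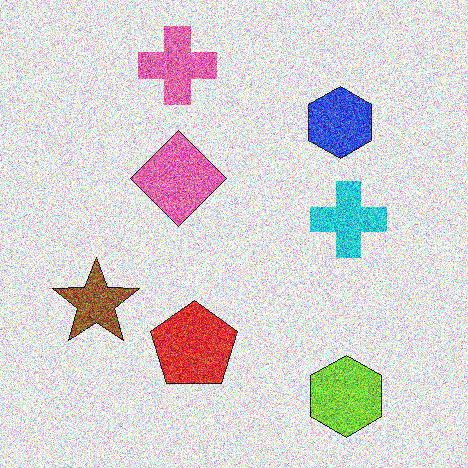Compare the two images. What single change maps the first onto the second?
It was degraded with a thick layer of grain.

Random speckle covers the whole image, including the flat background.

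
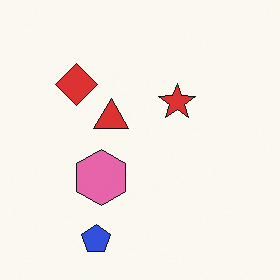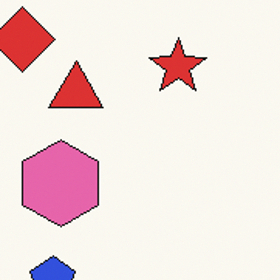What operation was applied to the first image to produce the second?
The second image is the first cropped slightly and scaled back up.

The visible shapes are larger and the field of view is narrower; shapes near the original edges may be partly or wholly outside the frame — a crop-and-rescale.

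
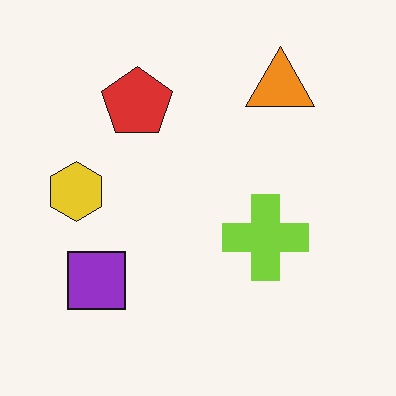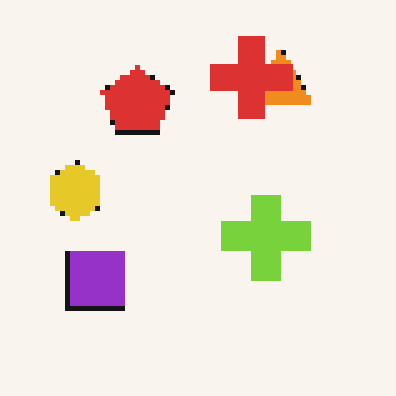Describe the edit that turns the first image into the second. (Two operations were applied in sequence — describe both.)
It was lightly pixelated (a mild mosaic effect), then overlaid with an additional red cross.

Shapes are reduced to large square blocks; fine edges and outlines are lost — a downscale-then-upscale (mosaic) effect. A red cross appears in the second image that is absent from the first.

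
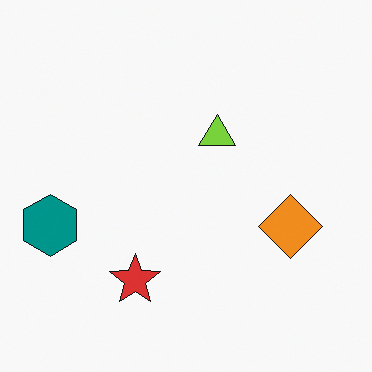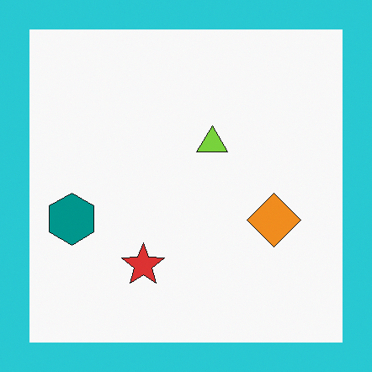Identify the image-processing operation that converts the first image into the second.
It was framed with a cyan border.

A solid cyan frame runs around the edge of the second image, with the content slightly shrunk inside it.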